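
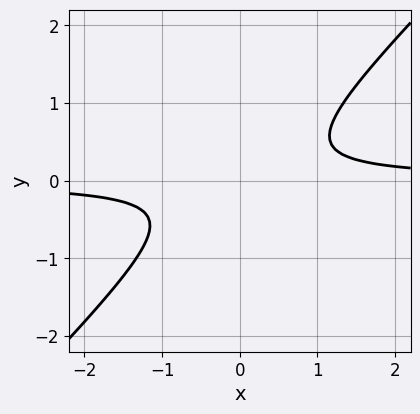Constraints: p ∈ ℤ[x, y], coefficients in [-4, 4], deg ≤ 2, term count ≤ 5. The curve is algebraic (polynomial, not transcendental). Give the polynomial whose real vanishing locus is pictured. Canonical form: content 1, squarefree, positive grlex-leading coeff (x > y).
3*x*y - 3*y^2 - 1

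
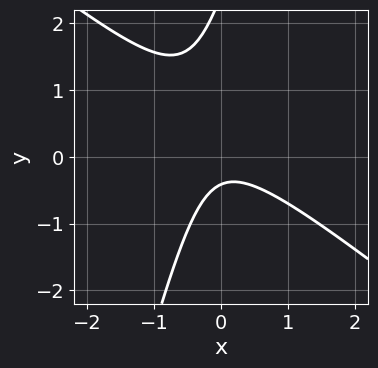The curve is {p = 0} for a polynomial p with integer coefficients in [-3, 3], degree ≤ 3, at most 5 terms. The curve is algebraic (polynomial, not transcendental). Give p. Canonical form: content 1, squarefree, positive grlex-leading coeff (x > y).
3*x^2 + 3*x*y - y^2 + 2*y + 1

deg p = 2. A generic line meets the curve in up to 2 points.
Reading off the gridlines: no x-intercept at any integer in the box.
Assembling these constraints gives the stated polynomial.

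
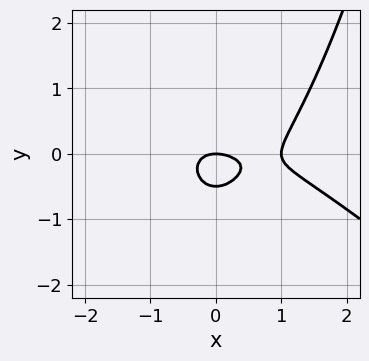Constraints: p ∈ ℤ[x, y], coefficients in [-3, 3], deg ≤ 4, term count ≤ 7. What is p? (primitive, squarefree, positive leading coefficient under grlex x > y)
x^3 + x^2*y - x^2 - 2*y^2 - y

Degree: no degree-2 curve has this shape, so deg p = 3.
From the axis intercepts and sections: among the integer gridlines, it crosses the x-axis at x ∈ {0, 1}; it meets the y-axis at y = 0 (among the integer gridlines).
The integer polynomial consistent with all of this is the stated p.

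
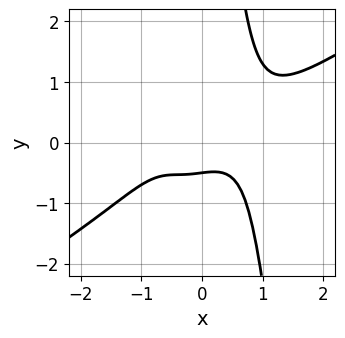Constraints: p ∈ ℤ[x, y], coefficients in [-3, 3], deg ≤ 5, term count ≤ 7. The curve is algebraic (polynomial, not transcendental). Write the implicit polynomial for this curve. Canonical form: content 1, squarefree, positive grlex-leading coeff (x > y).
The degree is 4 — no degree-3 curve has this shape.
Observable constraints: it misses every integer gridline on the x-axis.
Matching integer coefficients to the picture gives p.

2*x^4 - 3*x^3*y - x*y^2 + 2*y + 1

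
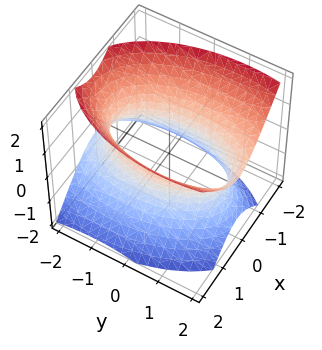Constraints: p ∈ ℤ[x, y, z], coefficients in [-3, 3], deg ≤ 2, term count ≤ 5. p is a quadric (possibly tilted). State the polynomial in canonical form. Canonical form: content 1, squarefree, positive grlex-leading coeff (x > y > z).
(a) The degree is 2 — the shape is more complex than any degree-1 surface.
(b) Against the integer gridlines: no z-intercept at any integer in the box; the x-axis gridline crossings are at x ∈ {-1, 1}.
(c) Putting this together gives p.

3*x^2 + y^2 - y*z - 2*z^2 - 3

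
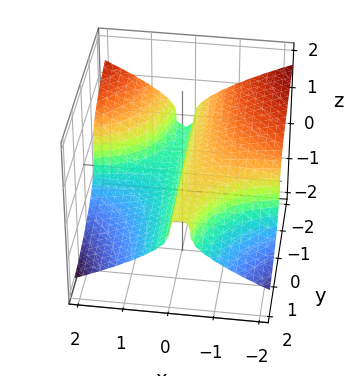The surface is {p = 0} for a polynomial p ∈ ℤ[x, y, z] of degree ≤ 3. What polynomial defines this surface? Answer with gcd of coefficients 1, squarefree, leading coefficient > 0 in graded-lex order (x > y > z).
The degree is 3 — no degree-2 surface has this shape.
From the axis intercepts and sections: every point of the y-axis in the box is on the surface; one z-axis crossing is at z = 0.
The integer polynomial consistent with all of this is the stated p.

x^2*y + 3*z^3 + x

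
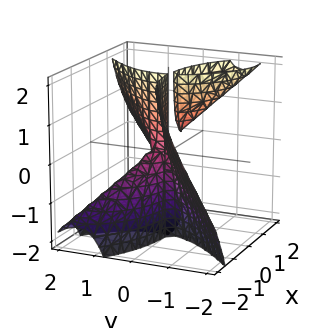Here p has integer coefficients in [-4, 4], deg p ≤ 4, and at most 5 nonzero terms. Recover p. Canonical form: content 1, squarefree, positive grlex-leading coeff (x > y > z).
(a) The picture has 2 separate pieces. Treating them together as one polynomial.
(b) deg p = 3. The shape is more complex than any degree-2 surface.
(c) Observable constraints: it crosses the x-axis at the gridline x = 0; it crosses the y-axis at the gridline y = 0; the visible z-axis segment lies entirely on the surface.
(d) Together with the visible shape, these determine p as stated.

x^3 + 3*x*y*z - 2*y^3 + y^2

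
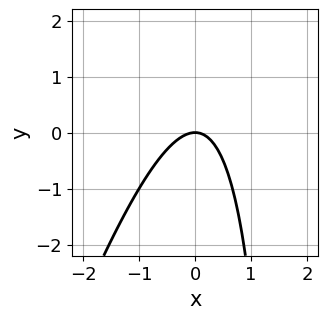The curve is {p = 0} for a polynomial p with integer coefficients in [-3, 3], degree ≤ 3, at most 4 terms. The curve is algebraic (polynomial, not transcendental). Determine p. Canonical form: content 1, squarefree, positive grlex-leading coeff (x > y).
3*x^2 - x*y + 2*y

First, degree: no degree-1 curve has this shape, so deg p = 2.
Then, checking where it meets the axes: it meets the x-axis at x = 0 (among the integer gridlines); it crosses the y-axis at the gridline y = 0.
Finally, solving for integer coefficients yields p as stated.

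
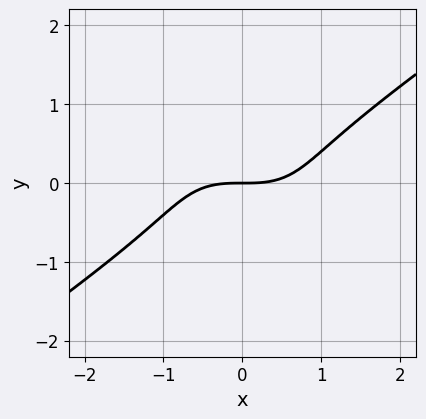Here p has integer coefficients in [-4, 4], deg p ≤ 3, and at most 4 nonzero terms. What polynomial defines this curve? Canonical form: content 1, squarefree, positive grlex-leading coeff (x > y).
x^3 - 3*y^3 - 2*y

First, the degree is 3 — the shape is more complex than any degree-2 curve.
Next, from the axis intercepts and sections: one x-axis crossing is at x = 0; it meets the y-axis at y = 0 (among the integer gridlines).
Finally, solving for integer coefficients yields p as stated.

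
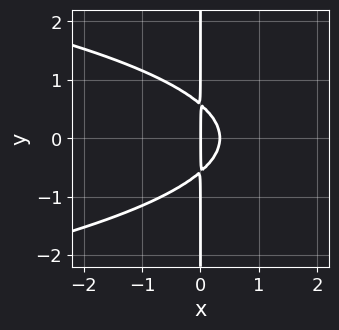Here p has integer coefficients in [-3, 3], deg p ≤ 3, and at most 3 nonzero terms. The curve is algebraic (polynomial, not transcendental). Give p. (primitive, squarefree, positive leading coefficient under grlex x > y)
3*x*y^2 + 3*x^2 - x

First, degree: no degree-2 curve has this shape, so deg p = 3.
Then, symmetries: the y ↦ −y reflection is a symmetry, so y appears only in even powers.
Next, reading off the gridlines: one x-axis crossing is at x = 0; the visible y-axis segment lies entirely on the curve.
Finally, matching integer coefficients to the picture gives p.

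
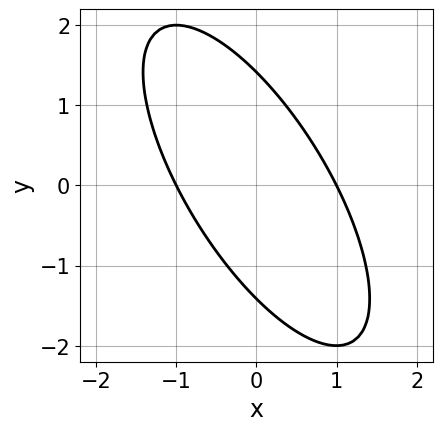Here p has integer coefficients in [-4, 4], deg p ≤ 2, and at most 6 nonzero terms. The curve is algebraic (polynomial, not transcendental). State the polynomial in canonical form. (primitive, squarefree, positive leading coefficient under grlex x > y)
2*x^2 + 2*x*y + y^2 - 2

deg p = 2. A generic line meets the curve in up to 2 points.
Observable constraints: the x-axis gridline crossings are at x ∈ {-1, 1}.
Fitting integer coefficients to these (and the overall shape) gives p.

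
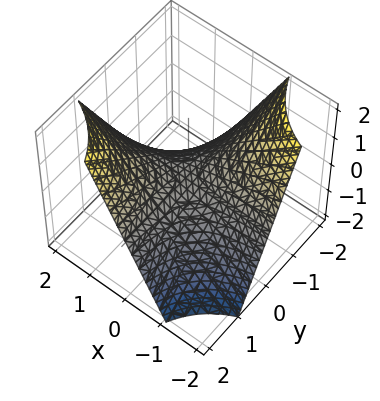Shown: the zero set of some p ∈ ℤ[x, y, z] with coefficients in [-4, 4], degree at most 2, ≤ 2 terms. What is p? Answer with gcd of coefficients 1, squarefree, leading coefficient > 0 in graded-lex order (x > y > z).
x*y - z

First, deg p = 2.
Next, from the axis intercepts and sections: the visible y-axis segment lies entirely on the surface; it meets the z-axis at z = 0 (among the integer gridlines).
Finally, fitting integer coefficients to these (and the overall shape) gives p.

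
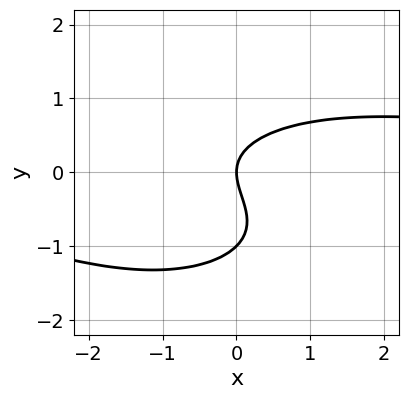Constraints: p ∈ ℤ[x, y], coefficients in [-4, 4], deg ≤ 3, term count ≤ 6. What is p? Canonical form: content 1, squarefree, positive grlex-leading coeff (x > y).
x^2*y + 3*y^3 + 3*y^2 - 3*x

The degree is 3 — a generic line meets the curve in up to 3 points.
Checking where it meets the axes: the y-axis gridline crossings are at y ∈ {-1, 0}; one x-axis crossing is at x = 0.
Assembling these constraints gives the stated polynomial.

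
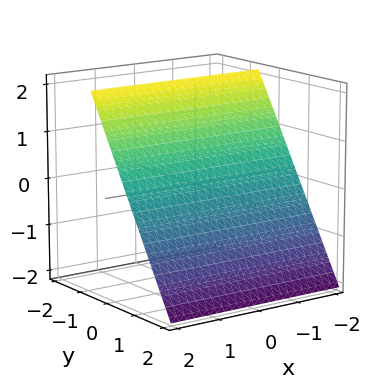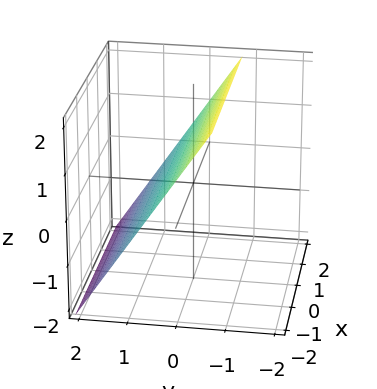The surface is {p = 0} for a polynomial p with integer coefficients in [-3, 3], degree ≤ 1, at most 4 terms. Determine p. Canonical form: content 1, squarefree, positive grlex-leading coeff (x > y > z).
1. Degree: every cross-section is a straight line — this is a plane, so deg p = 1.
2. Observable constraints: the surface avoids every integer x-axis point in the box; it crosses the z-axis at the gridline z = 1.
3. Fitting integer coefficients to these (and the overall shape) gives p.

3*y + 2*z - 2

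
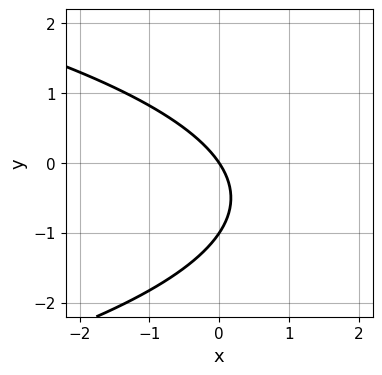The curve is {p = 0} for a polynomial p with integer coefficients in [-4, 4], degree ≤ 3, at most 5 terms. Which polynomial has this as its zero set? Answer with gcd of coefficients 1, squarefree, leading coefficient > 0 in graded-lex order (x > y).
The degree is 2 — a generic line meets the curve in up to 2 points.
From the visible intercepts: it crosses the x-axis at the gridline x = 0; among the integer gridlines, it crosses the y-axis at y ∈ {-1, 0}.
Assembling these constraints gives the stated polynomial.

2*y^2 + 3*x + 2*y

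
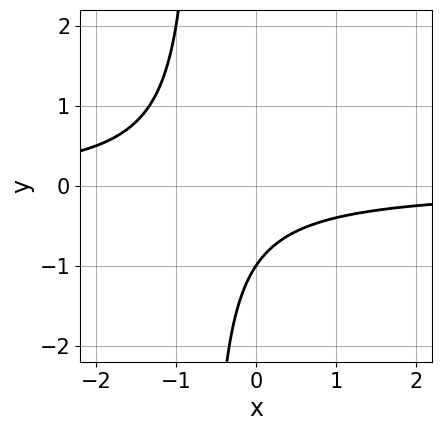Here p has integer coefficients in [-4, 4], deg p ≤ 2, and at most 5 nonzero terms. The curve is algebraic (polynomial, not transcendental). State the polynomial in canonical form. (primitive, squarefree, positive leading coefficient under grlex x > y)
3*x*y + 2*y + 2

1. Degree: no degree-1 curve has this shape, so deg p = 2.
2. From the axis intercepts and sections: no x-intercept at any integer in the box; it crosses the y-axis at the gridline y = -1.
3. Together with the visible shape, these determine p as stated.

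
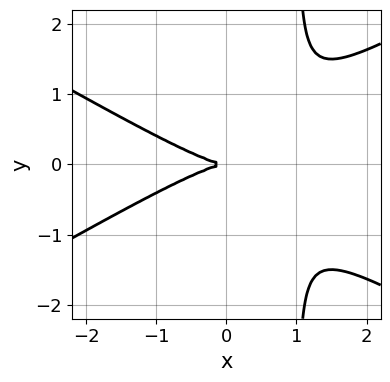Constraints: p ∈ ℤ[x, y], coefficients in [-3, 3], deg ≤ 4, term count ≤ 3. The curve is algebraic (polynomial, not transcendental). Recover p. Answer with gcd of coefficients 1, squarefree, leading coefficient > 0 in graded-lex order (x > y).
(a) deg p = 3. The shape is more complex than any degree-2 curve.
(b) Symmetries: mirror symmetry y ↦ −y ⇒ only even powers of y.
(c) Observable constraints: one y-axis crossing is at y = 0; it meets the x-axis at x = 0 (among the integer gridlines).
(d) The integer polynomial consistent with all of this is the stated p.

x^3 - 3*x*y^2 + 3*y^2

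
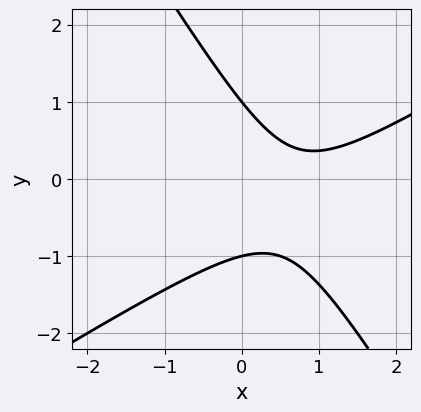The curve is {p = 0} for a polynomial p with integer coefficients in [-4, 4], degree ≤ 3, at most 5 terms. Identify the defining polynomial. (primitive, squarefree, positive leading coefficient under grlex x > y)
1. deg p = 2.
2. From the axis intercepts and sections: it misses every integer gridline on the x-axis; among the integer gridlines, it crosses the y-axis at y ∈ {-1, 1}.
3. The integer polynomial consistent with all of this is the stated p.

2*x^2 - 2*x*y - 2*y^2 - 3*x + 2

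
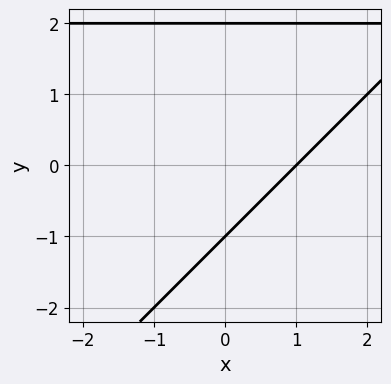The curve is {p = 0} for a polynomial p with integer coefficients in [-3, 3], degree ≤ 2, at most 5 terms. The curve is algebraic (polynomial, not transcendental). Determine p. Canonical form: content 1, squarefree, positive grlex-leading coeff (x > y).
x*y - y^2 - 2*x + y + 2

(a) Degree: no degree-1 curve has this shape, so deg p = 2.
(b) Reading off the gridlines: among the integer gridlines, it crosses the y-axis at y ∈ {-1, 2}; one x-axis crossing is at x = 1.
(c) Together with the visible shape, these determine p as stated.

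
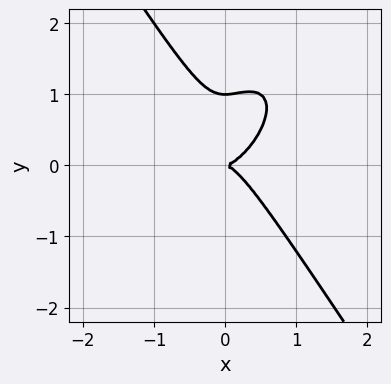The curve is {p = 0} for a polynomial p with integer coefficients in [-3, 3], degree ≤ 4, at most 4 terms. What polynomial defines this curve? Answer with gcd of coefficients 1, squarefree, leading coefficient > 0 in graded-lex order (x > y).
1. deg p = 3. No degree-2 curve has this shape.
2. From the axis intercepts and sections: it meets the x-axis at x = 0 (among the integer gridlines); among the integer gridlines, it crosses the y-axis at y ∈ {0, 1}.
3. Matching integer coefficients to the picture gives p.

2*x^3 - x^2*y + y^3 - y^2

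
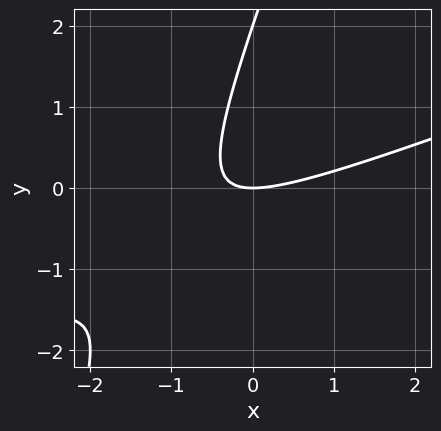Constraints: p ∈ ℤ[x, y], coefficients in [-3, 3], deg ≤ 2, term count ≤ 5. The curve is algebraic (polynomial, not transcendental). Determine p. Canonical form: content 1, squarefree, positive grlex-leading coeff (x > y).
Degree: a generic line meets the curve in up to 2 points, so deg p = 2.
From the axis intercepts and sections: it crosses the x-axis at the gridline x = 0; among the integer gridlines, it crosses the y-axis at y ∈ {0, 2}.
Fitting integer coefficients to these (and the overall shape) gives p.

x^2 - 3*x*y + y^2 - 2*y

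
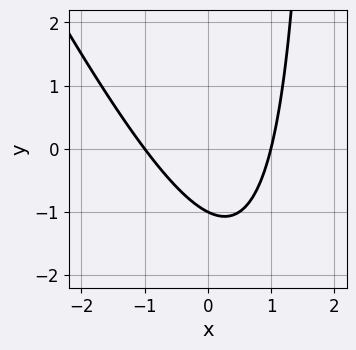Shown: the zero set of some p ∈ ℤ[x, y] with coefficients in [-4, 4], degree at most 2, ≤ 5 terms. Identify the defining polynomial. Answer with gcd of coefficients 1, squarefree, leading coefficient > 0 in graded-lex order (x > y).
1. The degree is 2 — the shape is more complex than any degree-1 curve.
2. Reading off the gridlines: the x-axis gridline crossings are at x ∈ {-1, 1}; it meets the y-axis at y = -1 (among the integer gridlines).
3. Fitting integer coefficients to these (and the overall shape) gives p.

2*x^2 + x*y - 2*y - 2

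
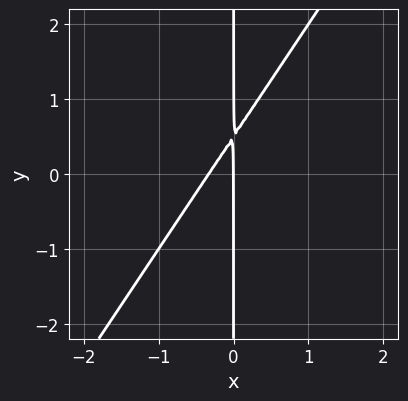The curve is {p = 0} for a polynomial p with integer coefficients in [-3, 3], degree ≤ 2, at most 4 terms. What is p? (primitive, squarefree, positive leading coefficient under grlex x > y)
3*x^2 - 2*x*y + x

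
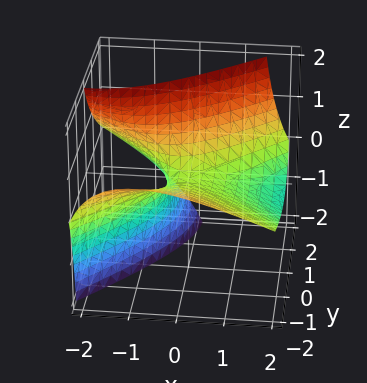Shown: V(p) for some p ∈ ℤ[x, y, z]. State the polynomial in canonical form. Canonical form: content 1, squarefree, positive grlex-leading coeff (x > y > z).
x^2 + 2*x*z - y^2 - 2*y*z + 2*z

First, degree: the shape is more complex than any degree-1 surface, so deg p = 2.
Next, checking where it meets the axes: it meets the z-axis at z = 0 (among the integer gridlines); it meets the y-axis at y = 0 (among the integer gridlines).
Finally, together with the visible shape, these determine p as stated.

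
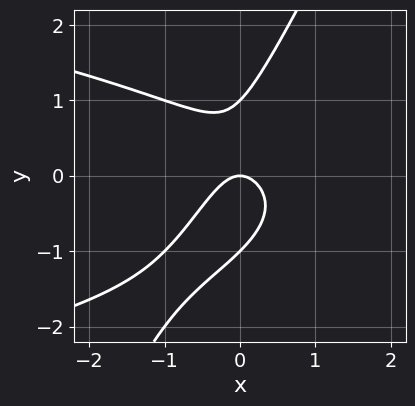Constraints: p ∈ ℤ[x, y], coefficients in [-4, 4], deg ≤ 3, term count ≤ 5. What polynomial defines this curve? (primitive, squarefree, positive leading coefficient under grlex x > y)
(a) Degree: the shape is more complex than any degree-2 curve, so deg p = 3.
(b) From the visible intercepts: the y-axis gridline crossings are at y ∈ {-1, 0, 1}; it crosses the x-axis at the gridline x = 0.
(c) Assembling these constraints gives the stated polynomial.

2*x*y^2 - y^3 + 2*x^2 + y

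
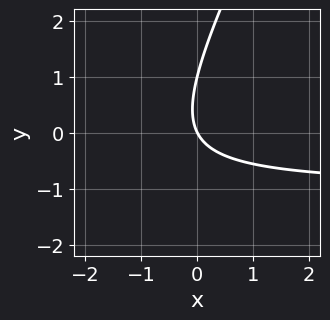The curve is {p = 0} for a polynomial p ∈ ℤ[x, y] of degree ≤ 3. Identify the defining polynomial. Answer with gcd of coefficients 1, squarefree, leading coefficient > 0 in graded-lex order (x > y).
2*x*y - y^2 + 2*x + y

(a) The degree is 2 — a generic line meets the curve in up to 2 points.
(b) Checking where it meets the axes: it crosses the x-axis at the gridline x = 0; among the integer gridlines, it crosses the y-axis at y ∈ {0, 1}.
(c) Assembling these constraints gives the stated polynomial.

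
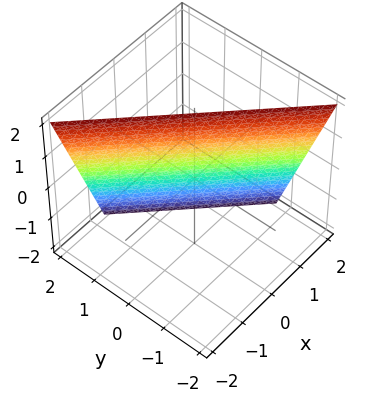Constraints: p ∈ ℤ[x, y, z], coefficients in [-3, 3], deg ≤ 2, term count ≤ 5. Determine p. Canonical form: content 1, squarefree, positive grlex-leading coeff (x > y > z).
Degree: the surface is flat (a plane), so deg p = 1.
From the visible intercepts: it meets the z-axis at z = 2 (among the integer gridlines).
Fitting integer coefficients to these (and the overall shape) gives p.

3*x + 3*y + z - 2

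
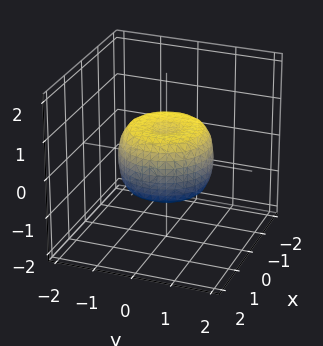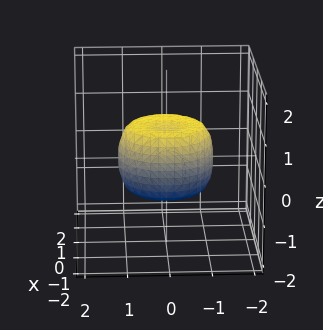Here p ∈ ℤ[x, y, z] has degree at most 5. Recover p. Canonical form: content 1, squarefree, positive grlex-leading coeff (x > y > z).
2*x^4 + 4*x^2*y^2 + 2*y^4 - 2*x^2 - 2*y^2 + 2*z^2 - 1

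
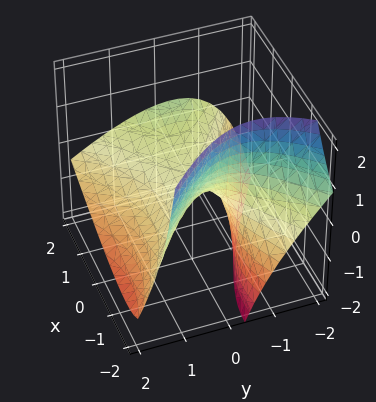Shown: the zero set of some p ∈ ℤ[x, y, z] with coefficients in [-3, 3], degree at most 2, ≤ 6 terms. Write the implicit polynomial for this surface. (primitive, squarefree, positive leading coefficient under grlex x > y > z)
x^2 - 2*x*z - 2*y^2 - 2*y*z - 3*z

1. deg p = 2. The shape is more complex than any degree-1 surface.
2. Checking where it meets the axes: it meets the x-axis at x = 0 (among the integer gridlines); it meets the z-axis at z = 0 (among the integer gridlines).
3. These observations pin down the coefficients.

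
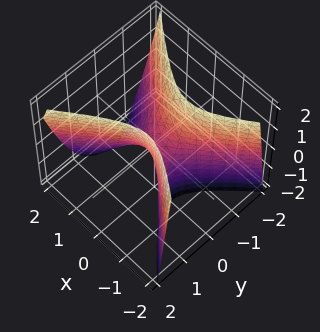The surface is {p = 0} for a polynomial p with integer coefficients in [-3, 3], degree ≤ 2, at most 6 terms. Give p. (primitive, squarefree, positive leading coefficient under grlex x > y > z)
2*x^2 + x*z - 3*y^2 + z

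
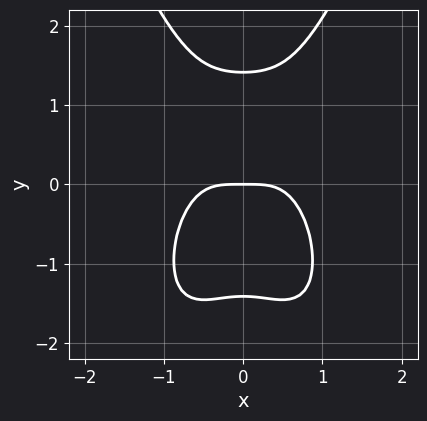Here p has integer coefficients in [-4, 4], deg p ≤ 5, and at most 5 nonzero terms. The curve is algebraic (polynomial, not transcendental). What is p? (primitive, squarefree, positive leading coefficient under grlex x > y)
3*x^4 + x^2*y - y^3 + 2*y

(a) The degree is 4 — a generic line meets the curve in up to 4 points.
(b) Symmetries: mirror symmetry x ↦ −x ⇒ only even powers of x.
(c) Observable constraints: it meets the y-axis at y = 0 (among the integer gridlines); it meets the x-axis at x = 0 (among the integer gridlines).
(d) Matching integer coefficients to the picture gives p.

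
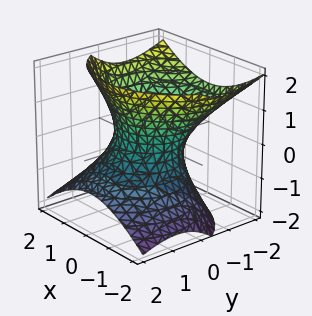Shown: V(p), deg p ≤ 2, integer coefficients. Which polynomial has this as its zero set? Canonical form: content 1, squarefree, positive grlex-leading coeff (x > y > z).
First, degree: the shape is more complex than any degree-1 surface, so deg p = 2.
Then, from the visible intercepts: among the integer gridlines, it crosses the x-axis at x ∈ {-1, 1}; the y-axis gridline crossings are at y ∈ {-1, 1}; no z-intercept at any integer in the box.
Finally, matching integer coefficients to the picture gives p.

x^2 + y^2 + y*z - z^2 - 1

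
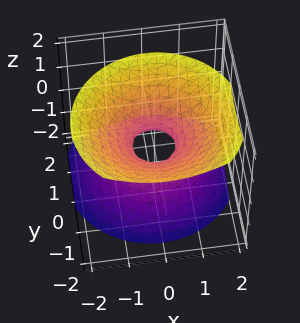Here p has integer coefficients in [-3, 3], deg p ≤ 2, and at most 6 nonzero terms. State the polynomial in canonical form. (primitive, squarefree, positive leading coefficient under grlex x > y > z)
1. deg p = 2.
2. From the axis intercepts and sections: it misses every integer gridline on the z-axis.
3. Putting this together gives p.

3*x^2 + 3*y^2 + 2*y*z - 3*z^2 - 1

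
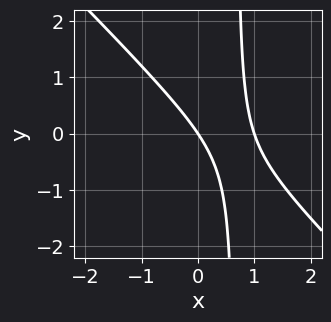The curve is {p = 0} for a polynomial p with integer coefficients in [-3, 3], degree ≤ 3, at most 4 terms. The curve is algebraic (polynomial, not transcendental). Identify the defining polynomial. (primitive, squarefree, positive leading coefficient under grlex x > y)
3*x^2 + 3*x*y - 3*x - 2*y

deg p = 2. The shape is more complex than any degree-1 curve.
From the visible intercepts: among the integer gridlines, it crosses the x-axis at x ∈ {0, 1}; it meets the y-axis at y = 0 (among the integer gridlines).
Putting this together gives p.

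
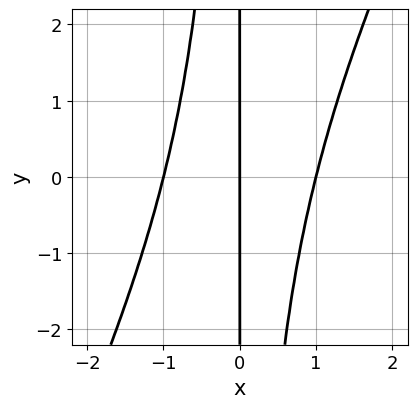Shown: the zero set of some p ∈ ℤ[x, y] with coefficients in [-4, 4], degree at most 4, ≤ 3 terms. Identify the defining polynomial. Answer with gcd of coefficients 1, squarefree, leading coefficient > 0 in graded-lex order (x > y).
2*x^3 - x^2*y - 2*x

First, degree: the shape is more complex than any degree-2 curve, so deg p = 3.
Next, observable constraints: every point of the y-axis in the box is on the curve; the x-axis gridline crossings are at x ∈ {-1, 0, 1}.
Finally, matching integer coefficients to the picture gives p.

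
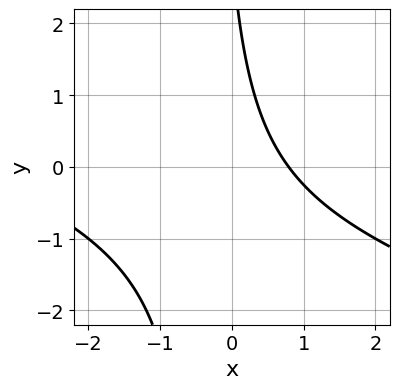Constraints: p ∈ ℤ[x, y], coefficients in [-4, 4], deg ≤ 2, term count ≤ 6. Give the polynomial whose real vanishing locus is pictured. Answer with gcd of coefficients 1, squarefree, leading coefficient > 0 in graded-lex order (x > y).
1. The degree is 2 — no degree-1 curve has this shape.
2. Reading off the gridlines: no y-intercept at any integer in the box.
3. Together with the visible shape, these determine p as stated.

x^2 + 3*x*y + 3*x + y - 3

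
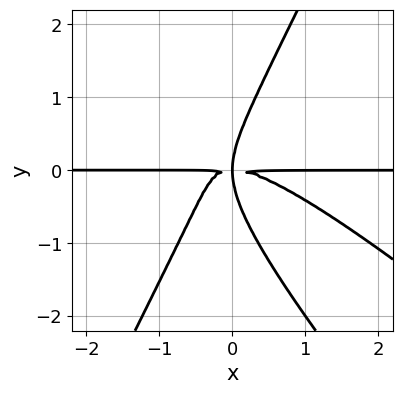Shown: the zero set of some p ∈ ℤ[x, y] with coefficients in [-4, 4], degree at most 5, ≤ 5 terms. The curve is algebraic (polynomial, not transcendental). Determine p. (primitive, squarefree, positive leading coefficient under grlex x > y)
2*x^3*y + 3*x^2*y^2 - y^4 + 2*x*y^2

(a) The degree is 4 — the shape is more complex than any degree-3 curve.
(b) From the axis intercepts and sections: the visible x-axis segment lies entirely on the curve.
(c) Assembling these constraints gives the stated polynomial.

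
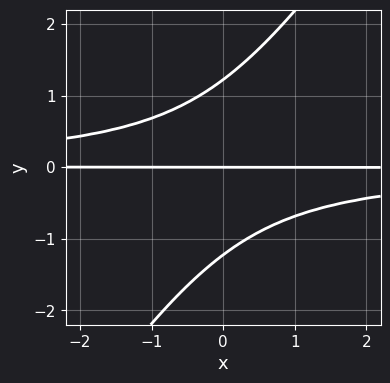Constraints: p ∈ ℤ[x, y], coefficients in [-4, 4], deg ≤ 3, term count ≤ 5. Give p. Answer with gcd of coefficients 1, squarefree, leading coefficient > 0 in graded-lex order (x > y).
3*x*y^2 - 2*y^3 + 3*y

deg p = 3.
From the axis intercepts and sections: every point of the x-axis in the box is on the curve; it crosses the y-axis at the gridline y = 0.
Together with the visible shape, these determine p as stated.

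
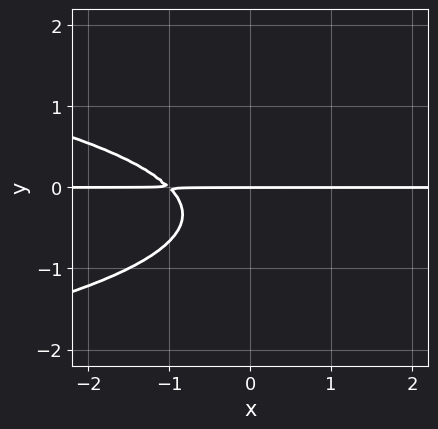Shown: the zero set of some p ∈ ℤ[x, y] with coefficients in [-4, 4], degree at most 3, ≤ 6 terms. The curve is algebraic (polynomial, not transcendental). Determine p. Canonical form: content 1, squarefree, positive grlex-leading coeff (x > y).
3*y^3 + 2*x*y + 2*y^2 + 2*y

First, degree: the shape is more complex than any degree-2 curve, so deg p = 3.
Then, from the axis intercepts and sections: one y-axis crossing is at y = 0; every point of the x-axis in the box is on the curve.
Finally, assembling these constraints gives the stated polynomial.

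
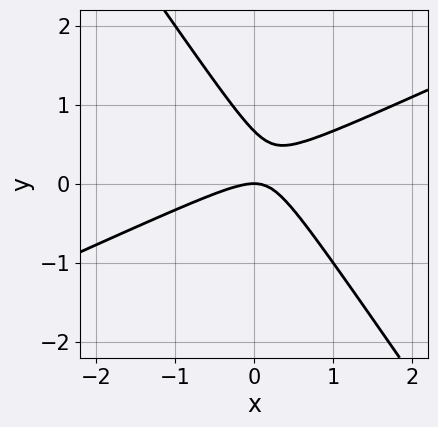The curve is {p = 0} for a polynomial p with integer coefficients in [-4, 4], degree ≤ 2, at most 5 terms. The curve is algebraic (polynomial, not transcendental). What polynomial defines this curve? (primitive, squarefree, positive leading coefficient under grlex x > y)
2*x^2 - 3*x*y - 3*y^2 + 2*y

(a) The degree is 2 — a generic line meets the curve in up to 2 points.
(b) Reading off the gridlines: it meets the x-axis at x = 0 (among the integer gridlines); one y-axis crossing is at y = 0.
(c) Fitting integer coefficients to these (and the overall shape) gives p.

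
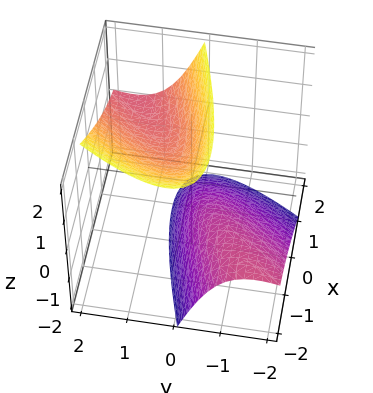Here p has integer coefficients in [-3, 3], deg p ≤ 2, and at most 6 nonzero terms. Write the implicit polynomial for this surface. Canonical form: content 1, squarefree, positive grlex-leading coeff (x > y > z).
x^2 - 3*x*y + 2*y^2 - 3*y*z - z^2 + 1

I count 2 distinct pieces. They look like related sheets of one shape, so recover p as a whole.
deg p = 2. A generic line meets the surface in up to 2 points.
Observable constraints: it misses every integer gridline on the y-axis; no x-intercept at any integer in the box; the z-axis gridline crossings are at z ∈ {-1, 1}.
Together with the visible shape, these determine p as stated.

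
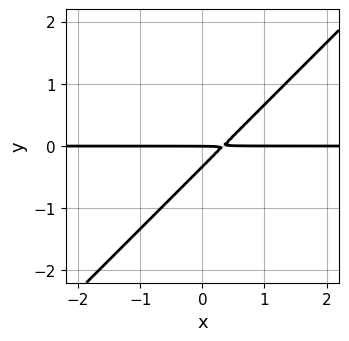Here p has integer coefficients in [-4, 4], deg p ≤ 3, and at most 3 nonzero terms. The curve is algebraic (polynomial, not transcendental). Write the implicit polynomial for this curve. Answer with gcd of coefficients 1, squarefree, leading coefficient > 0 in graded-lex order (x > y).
First, deg p = 2. The shape is more complex than any degree-1 curve.
Next, against the integer gridlines: the visible x-axis segment lies entirely on the curve; one y-axis crossing is at y = 0.
Finally, solving for integer coefficients yields p as stated.

3*x*y - 3*y^2 - y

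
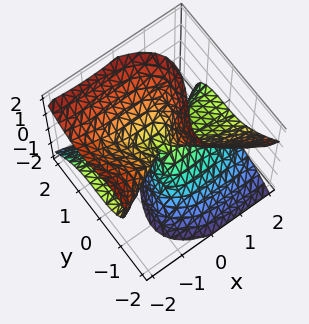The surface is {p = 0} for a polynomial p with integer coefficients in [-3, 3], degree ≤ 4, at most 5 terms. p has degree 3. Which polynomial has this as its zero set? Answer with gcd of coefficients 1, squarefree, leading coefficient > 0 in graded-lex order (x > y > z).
1. Degree: no degree-2 surface has this shape, so deg p = 3.
2. Checking where it meets the axes: one z-axis crossing is at z = 0; it meets the y-axis at y = 0 (among the integer gridlines).
3. The integer polynomial consistent with all of this is the stated p. Check: (2, 0, 0) on the x-axis lies on the surface, and p(2, 0, 0) = 0. ✓

2*x^2*z + 2*x*z^2 + 3*y^3 - 2*y*z^2 - z^3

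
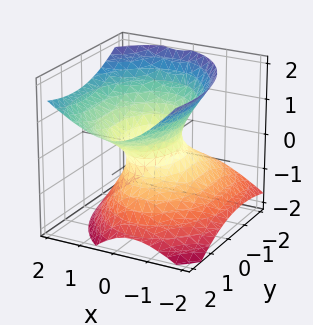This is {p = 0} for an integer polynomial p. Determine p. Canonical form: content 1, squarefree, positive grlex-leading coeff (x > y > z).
Degree: a generic line meets the surface in up to 2 points, so deg p = 2.
From the visible intercepts: among the integer gridlines, it crosses the y-axis at y ∈ {-1, 1}; the surface avoids every integer z-axis point in the box.
These observations pin down the coefficients.

2*x^2 - x*z + y^2 - y*z - 2*z^2 - 1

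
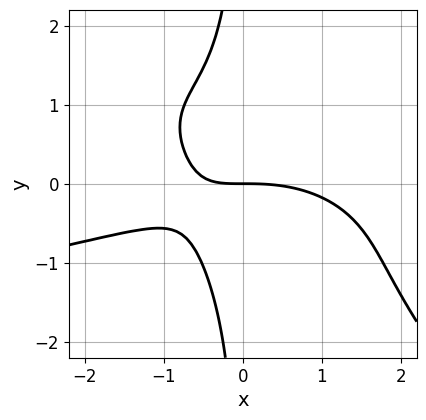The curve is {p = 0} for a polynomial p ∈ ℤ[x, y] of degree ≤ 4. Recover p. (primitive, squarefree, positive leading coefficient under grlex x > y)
deg p = 4. The shape is more complex than any degree-3 curve.
Against the integer gridlines: it crosses the y-axis at the gridline y = 0; it crosses the x-axis at the gridline x = 0.
These observations pin down the coefficients.

2*x^2*y^2 + 2*x*y^3 + x^3 + 3*x*y + 3*y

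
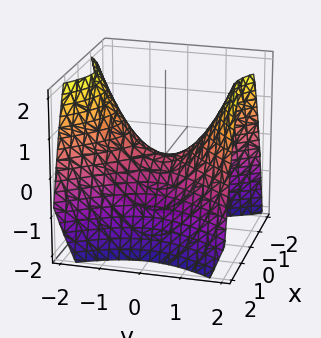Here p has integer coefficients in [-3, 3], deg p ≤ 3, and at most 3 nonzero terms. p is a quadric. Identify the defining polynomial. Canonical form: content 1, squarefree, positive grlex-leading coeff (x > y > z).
3*x^2 - 2*y^2 + 3*z

Degree: a saddle surface; a quadric, so deg p = 2.
Symmetries: the y ↦ −y reflection is a symmetry, so y appears only in even powers; it's symmetric under x → −x, forcing even powers of x.
Checking where it meets the axes: one y-axis crossing is at y = 0; it crosses the z-axis at the gridline z = 0; one x-axis crossing is at x = 0.
Fitting integer coefficients to these (and the overall shape) gives p.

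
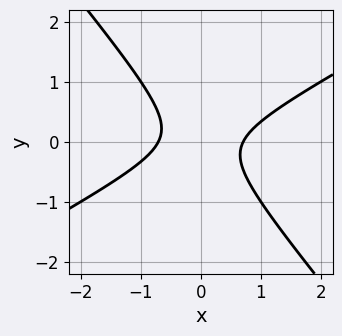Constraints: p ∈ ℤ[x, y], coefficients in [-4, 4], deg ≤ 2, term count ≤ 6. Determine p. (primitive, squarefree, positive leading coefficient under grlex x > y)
2*x^2 - 2*x*y - 3*y^2 - 1

1. deg p = 2. No degree-1 curve has this shape.
2. From the axis intercepts and sections: it misses every integer gridline on the y-axis.
3. Together with the visible shape, these determine p as stated.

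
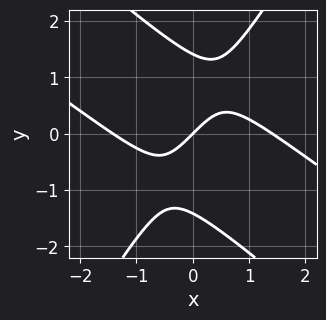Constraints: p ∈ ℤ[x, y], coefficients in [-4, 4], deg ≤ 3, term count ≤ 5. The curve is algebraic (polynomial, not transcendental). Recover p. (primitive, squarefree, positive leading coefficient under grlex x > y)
(a) The degree is 3 — no degree-2 curve has this shape.
(b) Against the integer gridlines: it meets the x-axis at x = 0 (among the integer gridlines); it crosses the y-axis at the gridline y = 0.
(c) The integer polynomial consistent with all of this is the stated p.

x^3 + 2*x^2*y - y^3 - 2*x + 2*y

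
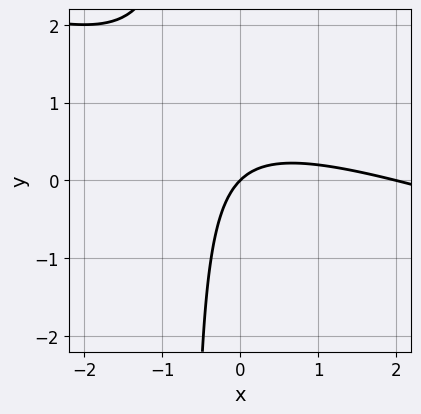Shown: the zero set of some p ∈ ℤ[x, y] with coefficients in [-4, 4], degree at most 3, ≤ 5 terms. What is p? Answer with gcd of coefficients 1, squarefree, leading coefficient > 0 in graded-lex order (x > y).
1. The degree is 2 — the shape is more complex than any degree-1 curve.
2. Against the integer gridlines: the x-axis gridline crossings are at x ∈ {0, 2}; it crosses the y-axis at the gridline y = 0.
3. Solving for integer coefficients yields p as stated.

x^2 + 3*x*y - 2*x + 2*y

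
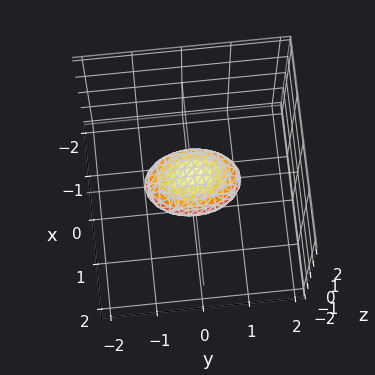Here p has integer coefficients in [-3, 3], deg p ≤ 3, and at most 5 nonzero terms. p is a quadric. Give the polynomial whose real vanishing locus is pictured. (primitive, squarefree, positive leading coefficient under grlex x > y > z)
First, deg p = 2. A closed, bounded, convex surface; a quadric.
Then, symmetries: it's symmetric under z → −z, forcing even powers of z; mirror symmetry x ↦ −x ⇒ only even powers of x; mirror symmetry y ↦ −y ⇒ only even powers of y.
Then, from the axis intercepts and sections: among the integer gridlines, it crosses the y-axis at y ∈ {-1, 1}.
Finally, fitting integer coefficients to these (and the overall shape) gives p.

2*x^2 + y^2 + 3*z^2 - 1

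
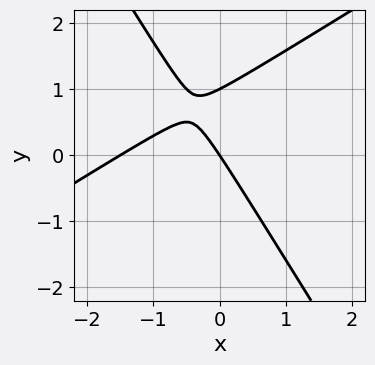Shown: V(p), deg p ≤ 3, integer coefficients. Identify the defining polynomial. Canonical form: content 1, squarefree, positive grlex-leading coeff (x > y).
2*x^2 - 2*x*y - 2*y^2 + 3*x + 2*y

First, the degree is 2 — a generic line meets the curve in up to 2 points.
Next, from the visible intercepts: one x-axis crossing is at x = 0; among the integer gridlines, it crosses the y-axis at y ∈ {0, 1}.
Finally, matching integer coefficients to the picture gives p.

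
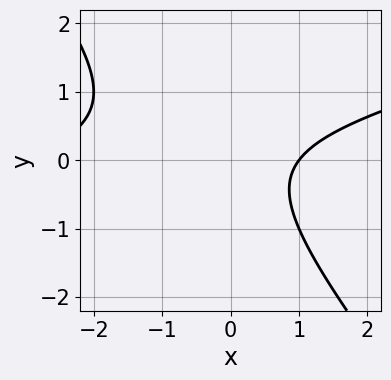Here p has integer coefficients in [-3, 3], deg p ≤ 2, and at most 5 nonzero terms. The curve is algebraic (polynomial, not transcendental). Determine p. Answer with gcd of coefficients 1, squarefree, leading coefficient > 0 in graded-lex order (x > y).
x^2 - 3*x*y - 3*y^2 + 2*x - 3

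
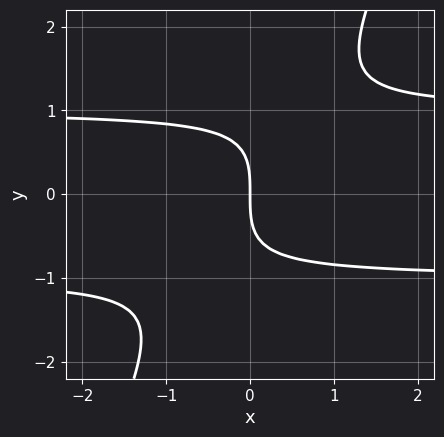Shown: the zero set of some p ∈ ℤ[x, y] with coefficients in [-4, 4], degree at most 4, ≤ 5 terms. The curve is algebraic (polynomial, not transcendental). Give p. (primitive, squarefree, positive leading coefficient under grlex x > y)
Degree: no degree-2 curve has this shape, so deg p = 3.
Checking where it meets the axes: it crosses the x-axis at the gridline x = 0; it crosses the y-axis at the gridline y = 0.
The integer polynomial consistent with all of this is the stated p.

2*x*y^2 - y^3 - 2*x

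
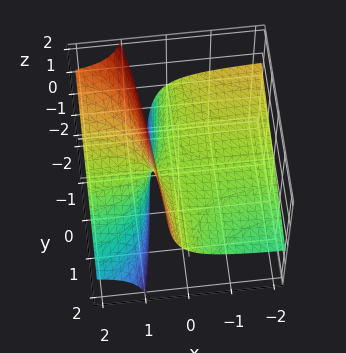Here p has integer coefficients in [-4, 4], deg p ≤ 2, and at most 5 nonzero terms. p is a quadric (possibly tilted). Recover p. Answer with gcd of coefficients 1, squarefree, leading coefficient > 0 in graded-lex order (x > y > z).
Degree: the shape is more complex than any degree-1 surface, so deg p = 2.
Checking where it meets the axes: every point of the x-axis in the box is on the surface; it meets the z-axis at z = 0 (among the integer gridlines); every point of the y-axis in the box is on the surface.
Assembling these constraints gives the stated polynomial.

x*y + 3*x*z - 2*z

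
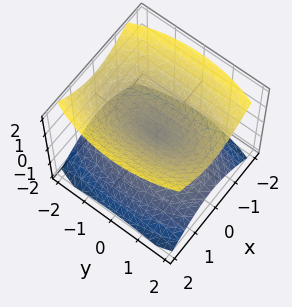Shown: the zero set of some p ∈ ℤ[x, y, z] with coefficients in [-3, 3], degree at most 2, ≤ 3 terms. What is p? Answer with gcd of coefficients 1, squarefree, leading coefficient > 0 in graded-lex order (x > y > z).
There are 2 components.
deg p = 2.
Symmetries: mirror symmetry y ↦ −y ⇒ only even powers of y; the z ↦ −z reflection is a symmetry, so z appears only in even powers; mirror symmetry x ↦ −x ⇒ only even powers of x.
Reading off the gridlines: it meets the y-axis at y = 0 (among the integer gridlines); it crosses the x-axis at the gridline x = 0; it meets the z-axis at z = 0 (among the integer gridlines).
Fitting integer coefficients to these (and the overall shape) gives p.

3*x^2 + y^2 - 3*z^2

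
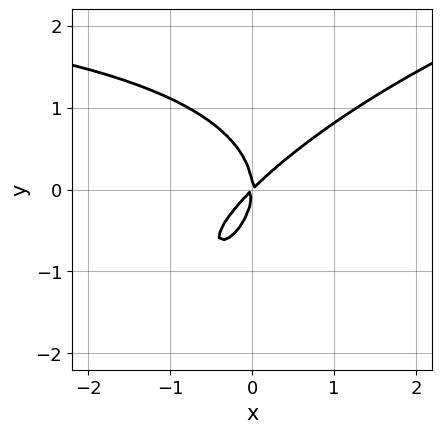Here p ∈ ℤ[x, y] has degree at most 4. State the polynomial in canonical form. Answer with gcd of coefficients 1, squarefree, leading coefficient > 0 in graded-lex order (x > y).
x^2*y - 2*x*y^2 + 2*y^3 - 3*x^2 + 3*x*y

The degree is 3 — no degree-2 curve has this shape.
Checking where it meets the axes: it meets the y-axis at y = 0 (among the integer gridlines); it crosses the x-axis at the gridline x = 0.
Matching integer coefficients to the picture gives p.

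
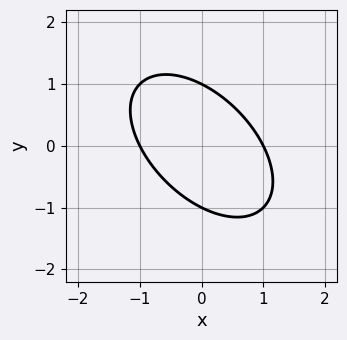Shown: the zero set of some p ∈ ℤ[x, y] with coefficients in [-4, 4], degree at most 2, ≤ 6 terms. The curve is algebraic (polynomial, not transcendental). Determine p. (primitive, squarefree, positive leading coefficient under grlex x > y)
x^2 + x*y + y^2 - 1

Degree: the shape is more complex than any degree-1 curve, so deg p = 2.
Observable constraints: the x-axis gridline crossings are at x ∈ {-1, 1}; among the integer gridlines, it crosses the y-axis at y ∈ {-1, 1}.
Matching integer coefficients to the picture gives p.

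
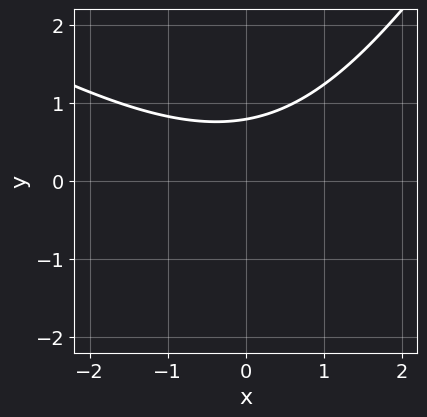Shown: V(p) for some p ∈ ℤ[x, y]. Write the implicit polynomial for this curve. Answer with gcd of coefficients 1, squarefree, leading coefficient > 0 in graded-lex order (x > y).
x^2 + x*y - y^2 - 3*y + 3

1. deg p = 2.
2. From the axis intercepts and sections: no x-intercept at any integer in the box.
3. Matching integer coefficients to the picture gives p.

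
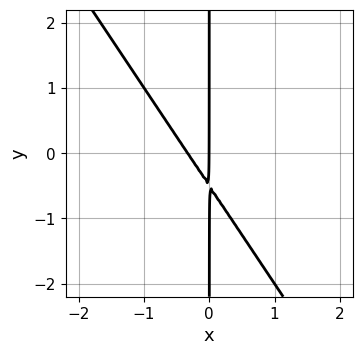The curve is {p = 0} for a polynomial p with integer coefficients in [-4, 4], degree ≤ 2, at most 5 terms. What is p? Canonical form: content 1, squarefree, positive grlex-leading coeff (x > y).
First, degree: a generic line meets the curve in up to 2 points, so deg p = 2.
Then, from the axis intercepts and sections: it meets the x-axis at x = 0 (among the integer gridlines); the visible y-axis segment lies entirely on the curve.
Finally, solving for integer coefficients yields p as stated.

3*x^2 + 2*x*y + x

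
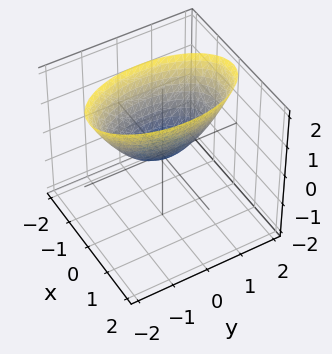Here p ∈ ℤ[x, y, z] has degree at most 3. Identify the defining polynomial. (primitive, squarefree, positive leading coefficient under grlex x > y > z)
(a) deg p = 2. A single bowl opening along one axis; a quadric.
(b) Symmetries: the y ↦ −y reflection is a symmetry, so y appears only in even powers; the x ↦ −x reflection is a symmetry, so x appears only in even powers.
(c) Against the integer gridlines: it crosses the z-axis at the gridline z = 0; it crosses the y-axis at the gridline y = 0; it meets the x-axis at x = 0 (among the integer gridlines).
(d) Assembling these constraints gives the stated polynomial.

3*x^2 + y^2 - 2*z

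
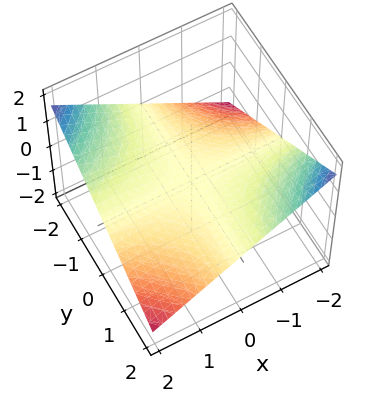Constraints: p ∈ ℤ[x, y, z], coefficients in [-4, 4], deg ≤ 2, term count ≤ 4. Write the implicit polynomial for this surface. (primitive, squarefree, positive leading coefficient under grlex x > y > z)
x*y + 3*z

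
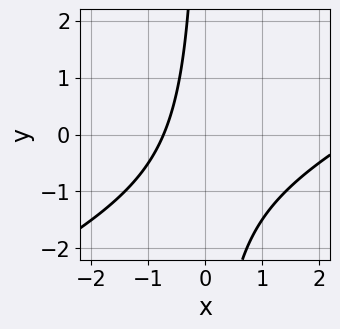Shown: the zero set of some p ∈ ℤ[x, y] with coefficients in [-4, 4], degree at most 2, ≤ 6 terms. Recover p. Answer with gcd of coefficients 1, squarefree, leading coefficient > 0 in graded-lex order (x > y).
x^2 - 2*x*y - 2*x - 2

(a) deg p = 2.
(b) Observable constraints: no y-intercept at any integer in the box.
(c) Together with the visible shape, these determine p as stated.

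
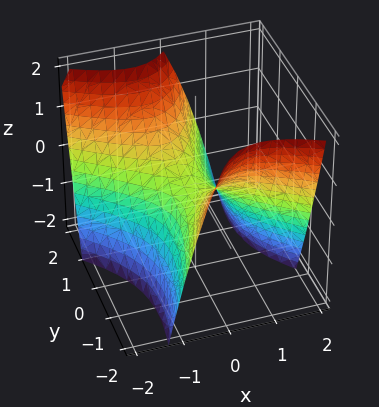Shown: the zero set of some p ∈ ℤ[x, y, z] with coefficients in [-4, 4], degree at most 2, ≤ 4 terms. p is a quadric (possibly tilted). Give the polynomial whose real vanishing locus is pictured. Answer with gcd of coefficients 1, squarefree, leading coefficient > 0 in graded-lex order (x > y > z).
2*x^2 + 2*x*y - y^2 + 2*z

(a) deg p = 2. A generic line meets the surface in up to 2 points.
(b) From the axis intercepts and sections: it crosses the y-axis at the gridline y = 0; it meets the z-axis at z = 0 (among the integer gridlines); it crosses the x-axis at the gridline x = 0.
(c) Solving for integer coefficients yields p as stated.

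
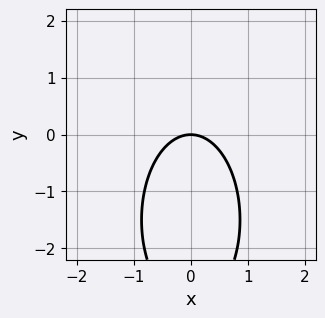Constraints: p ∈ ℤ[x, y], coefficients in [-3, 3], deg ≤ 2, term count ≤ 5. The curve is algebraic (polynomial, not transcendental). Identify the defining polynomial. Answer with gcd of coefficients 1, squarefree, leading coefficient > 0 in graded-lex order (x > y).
3*x^2 + y^2 + 3*y

First, the degree is 2 — a generic line meets the curve in up to 2 points.
Then, symmetries: the x ↦ −x reflection is a symmetry, so x appears only in even powers.
Then, observable constraints: it crosses the x-axis at the gridline x = 0; it meets the y-axis at y = 0 (among the integer gridlines).
Finally, putting this together gives p.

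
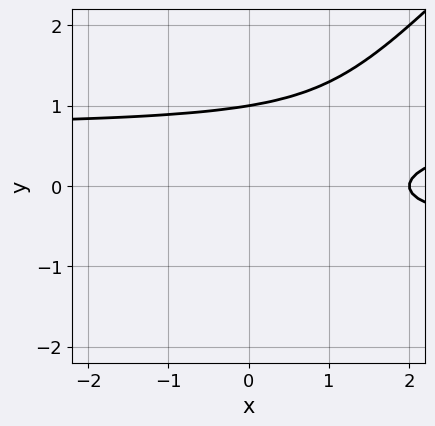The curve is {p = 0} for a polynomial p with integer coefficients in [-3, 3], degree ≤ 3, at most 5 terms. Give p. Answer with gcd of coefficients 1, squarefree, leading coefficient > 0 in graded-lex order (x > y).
2*x*y^2 - 2*y^3 - x + 2

First, degree: no degree-2 curve has this shape, so deg p = 3.
Then, checking where it meets the axes: one x-axis crossing is at x = 2; it meets the y-axis at y = 1 (among the integer gridlines).
Finally, together with the visible shape, these determine p as stated.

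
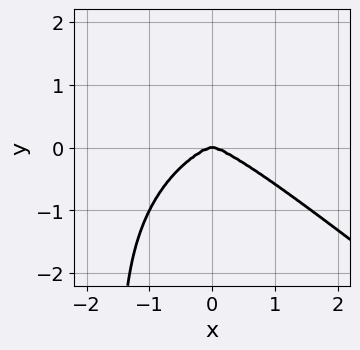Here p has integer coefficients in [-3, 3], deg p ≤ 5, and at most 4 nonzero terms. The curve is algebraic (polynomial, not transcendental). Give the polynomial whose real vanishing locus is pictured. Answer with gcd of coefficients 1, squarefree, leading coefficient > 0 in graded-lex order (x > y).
x^4 + 2*x*y^3 + 3*y^3

First, the degree is 4 — a generic line meets the curve in up to 4 points.
Then, checking where it meets the axes: one x-axis crossing is at x = 0; one y-axis crossing is at y = 0.
Finally, these observations pin down the coefficients.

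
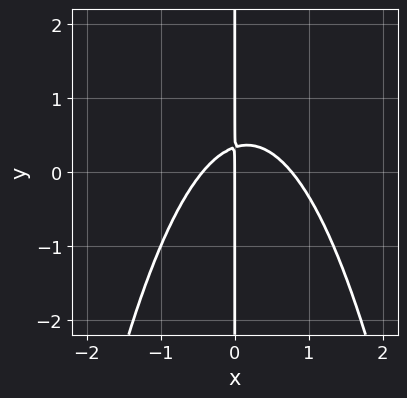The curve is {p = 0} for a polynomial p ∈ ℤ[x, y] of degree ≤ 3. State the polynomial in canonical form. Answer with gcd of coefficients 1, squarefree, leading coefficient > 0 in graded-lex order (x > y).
Degree: a generic line meets the curve in up to 3 points, so deg p = 3.
Against the integer gridlines: one x-axis crossing is at x = 0; the visible y-axis segment lies entirely on the curve.
Matching integer coefficients to the picture gives p.

3*x^3 - x^2 + 3*x*y - x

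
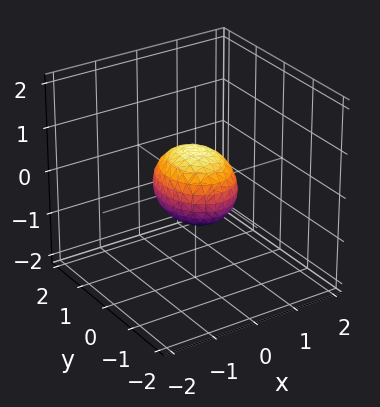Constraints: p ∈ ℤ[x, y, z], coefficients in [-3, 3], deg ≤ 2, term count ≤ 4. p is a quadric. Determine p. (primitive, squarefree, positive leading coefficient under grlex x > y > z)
3*x^2 + 2*y^2 + 3*z^2 - 2

(a) Degree: a closed, bounded, convex surface; a quadric, so deg p = 2.
(b) Symmetries: it's symmetric under y → −y, forcing even powers of y; the x ↦ −x reflection is a symmetry, so x appears only in even powers; mirror symmetry z ↦ −z ⇒ only even powers of z.
(c) Reading off the gridlines: the y-axis gridline crossings are at y ∈ {-1, 1}.
(d) Fitting integer coefficients to these (and the overall shape) gives p.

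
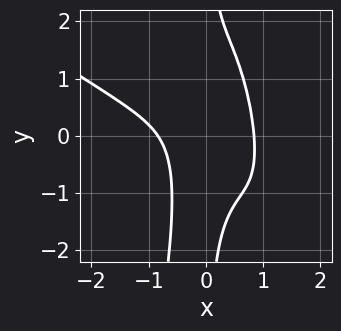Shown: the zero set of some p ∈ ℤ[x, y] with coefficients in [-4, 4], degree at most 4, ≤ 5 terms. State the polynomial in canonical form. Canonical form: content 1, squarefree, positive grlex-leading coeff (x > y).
(a) The degree is 4 — a generic line meets the curve in up to 4 points.
(b) Checking where it meets the axes: no y-intercept at any integer in the box.
(c) The integer polynomial consistent with all of this is the stated p.

2*x^4 + 3*x^3*y - 2*x^2*y + x*y^2 - 1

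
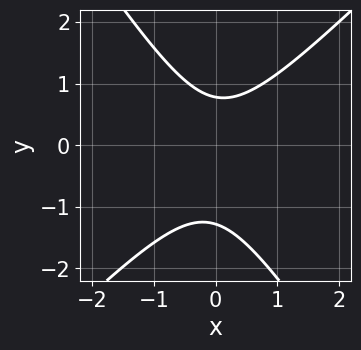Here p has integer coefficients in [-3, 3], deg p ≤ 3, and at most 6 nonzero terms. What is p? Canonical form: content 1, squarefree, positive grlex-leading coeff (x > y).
3*x^2 - x*y - 2*y^2 - y + 2

First, the degree is 2 — a generic line meets the curve in up to 2 points.
Next, checking where it meets the axes: no x-intercept at any integer in the box.
Finally, matching integer coefficients to the picture gives p.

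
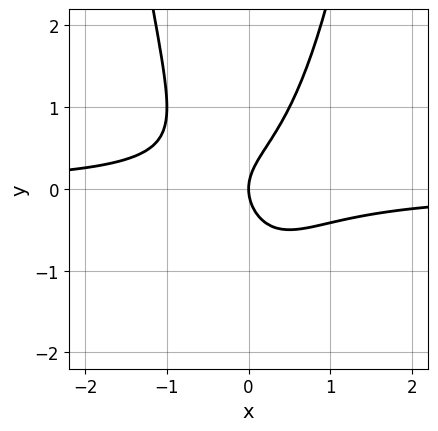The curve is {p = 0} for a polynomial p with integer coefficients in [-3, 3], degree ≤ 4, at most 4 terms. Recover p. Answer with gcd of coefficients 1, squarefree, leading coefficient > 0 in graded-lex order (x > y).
2*x^2*y - y^2 + x

(a) The degree is 3 — a generic line meets the curve in up to 3 points.
(b) From the visible intercepts: it crosses the y-axis at the gridline y = 0; it crosses the x-axis at the gridline x = 0.
(c) Fitting integer coefficients to these (and the overall shape) gives p.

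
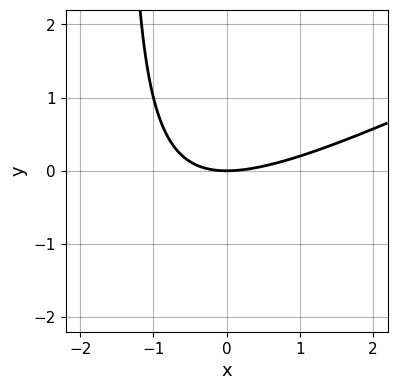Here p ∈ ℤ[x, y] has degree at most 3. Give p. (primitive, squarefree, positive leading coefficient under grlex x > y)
x^2 - 2*x*y - 3*y

First, the degree is 2 — the shape is more complex than any degree-1 curve.
Next, from the visible intercepts: it crosses the x-axis at the gridline x = 0; one y-axis crossing is at y = 0.
Finally, these observations pin down the coefficients.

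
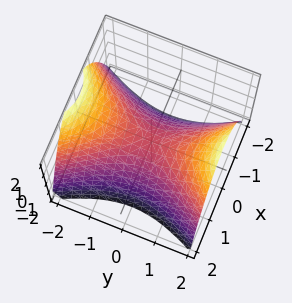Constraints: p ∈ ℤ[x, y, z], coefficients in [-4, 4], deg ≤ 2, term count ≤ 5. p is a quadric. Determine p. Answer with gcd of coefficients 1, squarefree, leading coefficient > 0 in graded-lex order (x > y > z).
2*x^2 - y^2 + 2*z

First, degree: a saddle surface; a quadric, so deg p = 2.
Then, symmetries: the x ↦ −x reflection is a symmetry, so x appears only in even powers; it's symmetric under y → −y, forcing even powers of y.
Then, against the integer gridlines: it meets the y-axis at y = 0 (among the integer gridlines); it meets the z-axis at z = 0 (among the integer gridlines).
Finally, these observations pin down the coefficients.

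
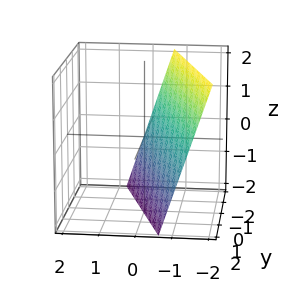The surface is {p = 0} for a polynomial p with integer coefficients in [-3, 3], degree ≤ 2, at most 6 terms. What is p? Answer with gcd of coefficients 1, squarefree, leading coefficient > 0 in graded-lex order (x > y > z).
3*x + y + z + 2

1. deg p = 1.
2. Checking where it meets the axes: it crosses the y-axis at the gridline y = -2; it crosses the z-axis at the gridline z = -2.
3. These observations pin down the coefficients.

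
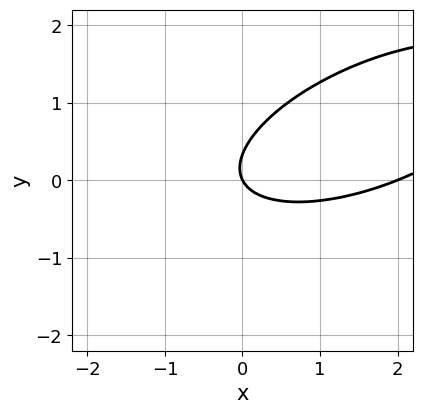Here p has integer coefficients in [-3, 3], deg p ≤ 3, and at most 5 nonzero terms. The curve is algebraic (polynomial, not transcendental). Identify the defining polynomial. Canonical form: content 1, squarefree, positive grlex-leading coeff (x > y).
1. The degree is 2 — no degree-1 curve has this shape.
2. Checking where it meets the axes: it meets the y-axis at y = 0 (among the integer gridlines); among the integer gridlines, it crosses the x-axis at x ∈ {0, 2}.
3. Putting this together gives p.

x^2 - 2*x*y + 3*y^2 - 2*x - y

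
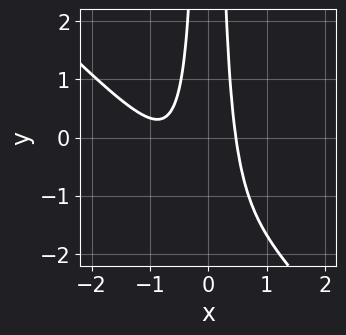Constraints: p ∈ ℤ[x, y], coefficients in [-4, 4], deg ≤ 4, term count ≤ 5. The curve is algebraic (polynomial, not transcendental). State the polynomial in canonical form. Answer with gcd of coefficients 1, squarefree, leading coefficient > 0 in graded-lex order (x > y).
3*x^3 + 3*x^2*y + 3*x^2 - 1

1. Degree: the shape is more complex than any degree-2 curve, so deg p = 3.
2. Observable constraints: no y-intercept at any integer in the box.
3. Together with the visible shape, these determine p as stated.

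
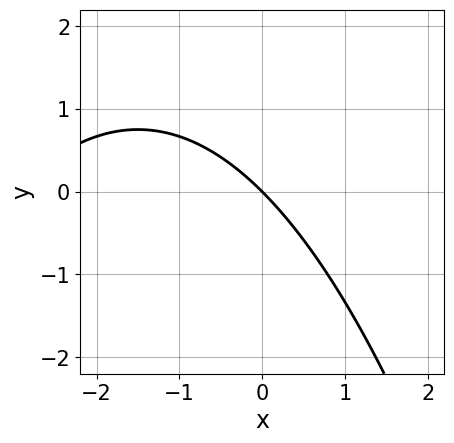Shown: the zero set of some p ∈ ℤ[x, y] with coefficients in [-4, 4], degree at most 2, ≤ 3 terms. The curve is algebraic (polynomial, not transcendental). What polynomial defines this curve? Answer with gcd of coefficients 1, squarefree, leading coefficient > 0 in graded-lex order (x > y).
The degree is 2 — no degree-1 curve has this shape.
Against the integer gridlines: it crosses the y-axis at the gridline y = 0; it meets the x-axis at x = 0 (among the integer gridlines).
Fitting integer coefficients to these (and the overall shape) gives p.

x^2 + 3*x + 3*y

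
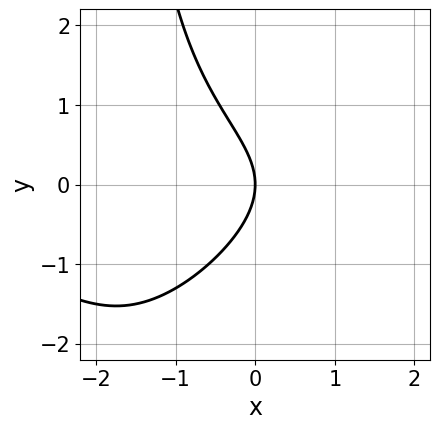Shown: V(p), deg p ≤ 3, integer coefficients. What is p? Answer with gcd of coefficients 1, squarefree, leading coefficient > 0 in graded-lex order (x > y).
(a) The degree is 3 — the shape is more complex than any degree-2 curve.
(b) Against the integer gridlines: it crosses the x-axis at the gridline x = 0; it meets the y-axis at y = 0 (among the integer gridlines).
(c) Assembling these constraints gives the stated polynomial.

x^2*y - x*y^2 - 2*y^2 - 3*x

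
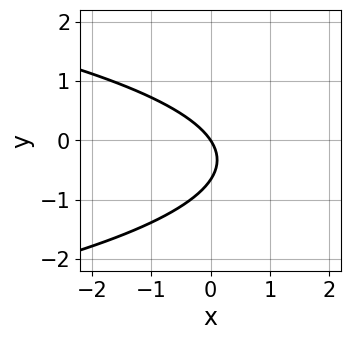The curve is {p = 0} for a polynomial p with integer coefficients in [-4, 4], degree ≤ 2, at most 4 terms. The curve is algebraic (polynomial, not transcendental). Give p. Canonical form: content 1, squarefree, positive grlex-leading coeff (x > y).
(a) deg p = 2. No degree-1 curve has this shape.
(b) Reading off the gridlines: it crosses the y-axis at the gridline y = 0; one x-axis crossing is at x = 0.
(c) Putting this together gives p.

3*y^2 + 3*x + 2*y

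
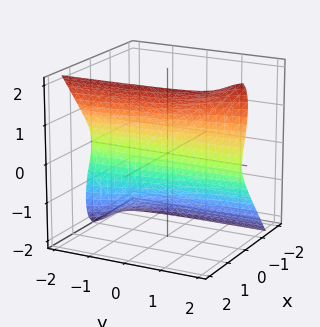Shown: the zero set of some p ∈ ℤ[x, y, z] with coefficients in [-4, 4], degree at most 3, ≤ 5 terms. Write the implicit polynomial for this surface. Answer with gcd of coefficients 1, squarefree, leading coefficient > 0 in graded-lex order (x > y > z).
2*x^3 - 2*x^2*y + y*z^2 - z^3 + 3*x

1. deg p = 3. A generic line meets the surface in up to 3 points.
2. Reading off the gridlines: one z-axis crossing is at z = 0; every point of the y-axis in the box is on the surface.
3. These observations pin down the coefficients.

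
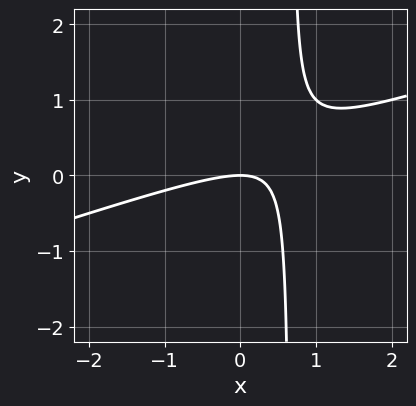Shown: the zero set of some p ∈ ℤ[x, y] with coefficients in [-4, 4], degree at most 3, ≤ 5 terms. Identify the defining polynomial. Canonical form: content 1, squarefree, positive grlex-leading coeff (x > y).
x^2 - 3*x*y + 2*y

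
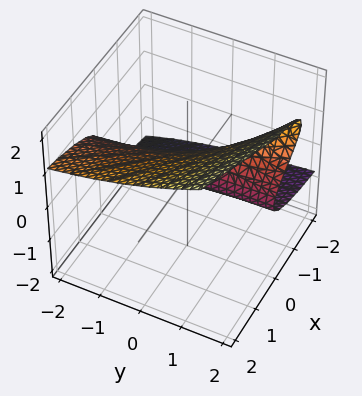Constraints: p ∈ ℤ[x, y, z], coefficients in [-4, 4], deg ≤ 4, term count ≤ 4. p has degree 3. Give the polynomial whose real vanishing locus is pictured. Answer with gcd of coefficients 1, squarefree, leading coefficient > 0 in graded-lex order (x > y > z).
1. deg p = 3. No degree-2 surface has this shape.
2. From the axis intercepts and sections: it crosses the x-axis at the gridline x = 0; one z-axis crossing is at z = 0.
3. Solving for integer coefficients yields p as stated. Check: (0, 1, 0) on the y-axis lies on the surface, and p(0, 1, 0) = 0. ✓

2*y*z^2 - 3*z^3 + 2*z^2 + 3*x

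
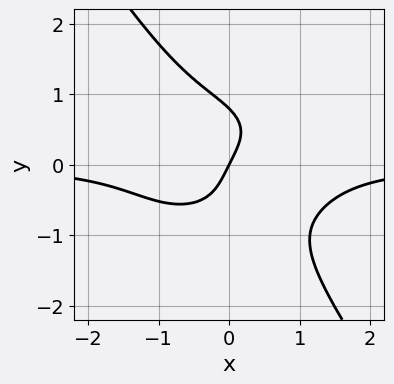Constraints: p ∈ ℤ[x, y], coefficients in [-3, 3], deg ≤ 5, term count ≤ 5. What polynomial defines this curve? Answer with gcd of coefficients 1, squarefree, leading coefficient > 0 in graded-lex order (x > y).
2*x^3*y + 2*x*y^3 + 2*y^4 + 2*x - y

(a) The degree is 4 — the shape is more complex than any degree-3 curve.
(b) Against the integer gridlines: it crosses the x-axis at the gridline x = 0; one y-axis crossing is at y = 0.
(c) The integer polynomial consistent with all of this is the stated p.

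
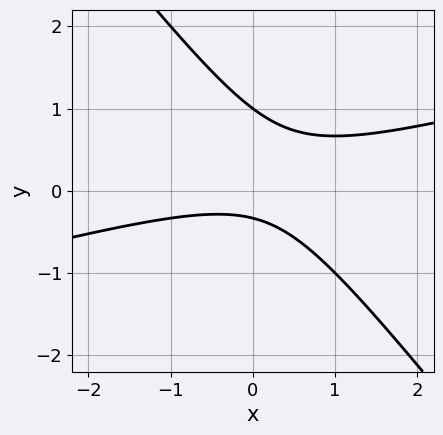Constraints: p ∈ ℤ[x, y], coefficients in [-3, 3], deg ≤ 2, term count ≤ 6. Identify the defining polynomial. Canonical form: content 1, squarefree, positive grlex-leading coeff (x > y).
x^2 - 3*x*y - 3*y^2 + 2*y + 1

First, deg p = 2. The shape is more complex than any degree-1 curve.
Then, observable constraints: no x-intercept at any integer in the box; it meets the y-axis at y = 1 (among the integer gridlines).
Finally, solving for integer coefficients yields p as stated.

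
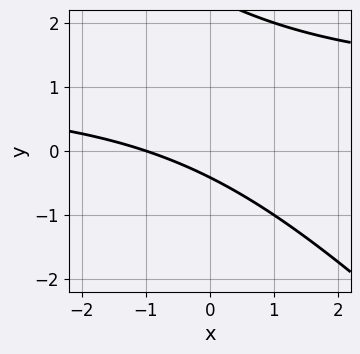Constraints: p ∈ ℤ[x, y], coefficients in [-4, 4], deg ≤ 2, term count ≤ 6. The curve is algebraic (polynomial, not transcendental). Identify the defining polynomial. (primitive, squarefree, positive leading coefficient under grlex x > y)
The degree is 2 — a generic line meets the curve in up to 2 points.
Reading off the gridlines: it meets the x-axis at x = -1 (among the integer gridlines).
Matching integer coefficients to the picture gives p.

x*y + y^2 - x - 2*y - 1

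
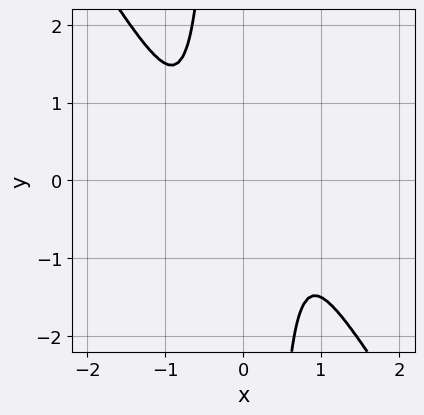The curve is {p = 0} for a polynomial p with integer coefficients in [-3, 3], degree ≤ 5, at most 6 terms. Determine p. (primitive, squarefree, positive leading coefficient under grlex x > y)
First, degree: no degree-3 curve has this shape, so deg p = 4.
Next, from the visible intercepts: no y-intercept at any integer in the box; it misses every integer gridline on the x-axis.
Finally, matching integer coefficients to the picture gives p.

3*x^4 + 2*x^3*y - x^2 + 1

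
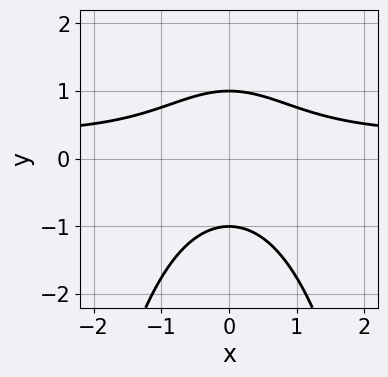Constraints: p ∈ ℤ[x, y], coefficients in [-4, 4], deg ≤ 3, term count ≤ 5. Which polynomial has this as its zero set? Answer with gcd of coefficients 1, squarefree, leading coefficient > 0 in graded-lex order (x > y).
3*x^2*y - x^2 + 3*y^2 - 3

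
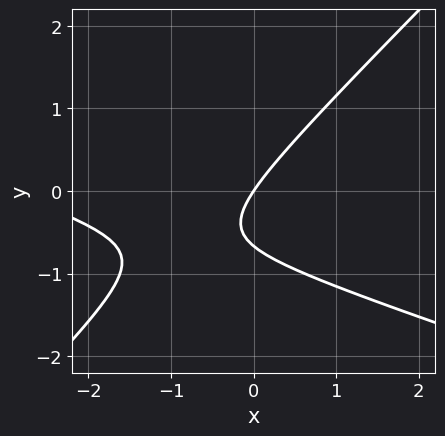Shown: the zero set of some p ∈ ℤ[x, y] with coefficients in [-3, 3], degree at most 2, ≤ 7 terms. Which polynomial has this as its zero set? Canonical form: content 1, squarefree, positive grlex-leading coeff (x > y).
x^2 + 2*x*y - 3*y^2 + 3*x - 2*y

(a) The degree is 2 — no degree-1 curve has this shape.
(b) From the visible intercepts: one x-axis crossing is at x = 0; it crosses the y-axis at the gridline y = 0.
(c) These observations pin down the coefficients.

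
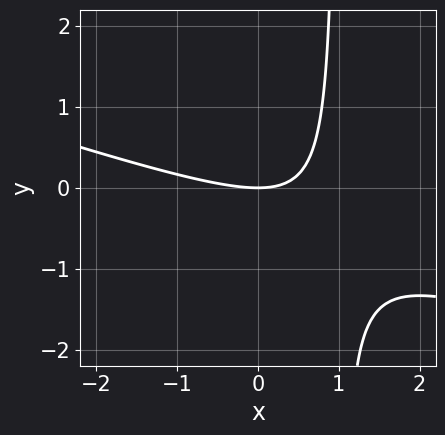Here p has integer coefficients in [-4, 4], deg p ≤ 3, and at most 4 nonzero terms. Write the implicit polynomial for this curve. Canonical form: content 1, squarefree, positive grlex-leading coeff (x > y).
x^2 + 3*x*y - 3*y

The degree is 2 — the shape is more complex than any degree-1 curve.
Against the integer gridlines: one x-axis crossing is at x = 0; one y-axis crossing is at y = 0.
Fitting integer coefficients to these (and the overall shape) gives p.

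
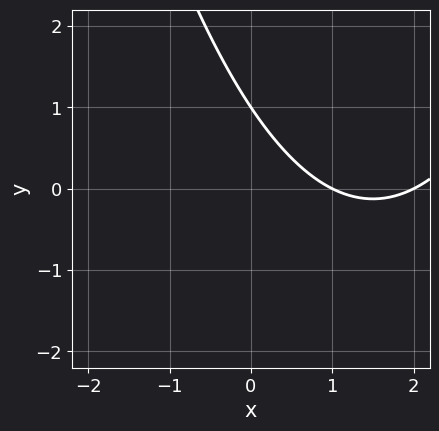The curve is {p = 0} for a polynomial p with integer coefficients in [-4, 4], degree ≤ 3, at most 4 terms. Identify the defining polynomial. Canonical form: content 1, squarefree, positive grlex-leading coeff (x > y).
x^2 - 3*x - 2*y + 2

First, deg p = 2.
Next, checking where it meets the axes: it crosses the y-axis at the gridline y = 1; the x-axis gridline crossings are at x ∈ {1, 2}.
Finally, these observations pin down the coefficients.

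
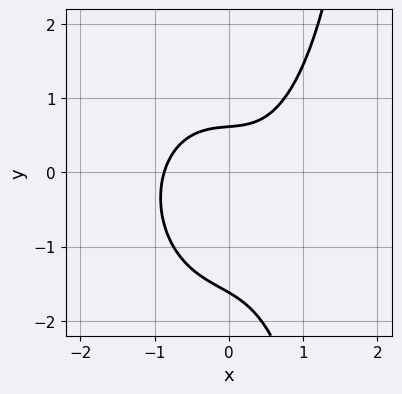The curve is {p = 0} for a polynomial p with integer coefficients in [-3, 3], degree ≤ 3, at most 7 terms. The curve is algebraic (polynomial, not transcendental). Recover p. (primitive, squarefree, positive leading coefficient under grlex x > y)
3*x^3 + x*y^2 - 2*y^2 - 2*y + 2

1. The degree is 3 — a generic line meets the curve in up to 3 points.
2. Solving for integer coefficients yields p as stated.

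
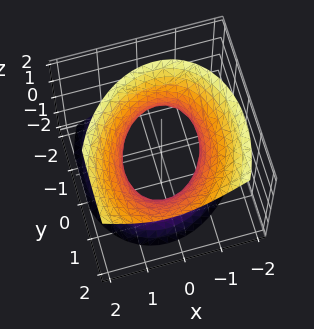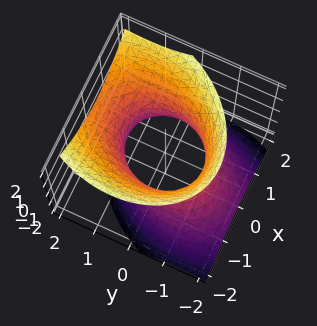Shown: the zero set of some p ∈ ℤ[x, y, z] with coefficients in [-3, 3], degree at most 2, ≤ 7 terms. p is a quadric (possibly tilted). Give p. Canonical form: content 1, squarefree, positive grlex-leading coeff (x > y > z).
3*x^2 - x*y + 2*y^2 - 2*y*z - 2*z^2 - 3

1. The degree is 2 — the shape is more complex than any degree-1 surface.
2. From the visible intercepts: no z-intercept at any integer in the box; among the integer gridlines, it crosses the x-axis at x ∈ {-1, 1}.
3. The integer polynomial consistent with all of this is the stated p.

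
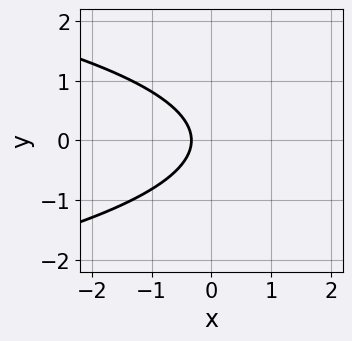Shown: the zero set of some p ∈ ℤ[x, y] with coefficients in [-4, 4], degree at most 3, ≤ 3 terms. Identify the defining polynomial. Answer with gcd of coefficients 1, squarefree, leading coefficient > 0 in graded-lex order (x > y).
3*y^2 + 3*x + 1

The degree is 2 — the shape is more complex than any degree-1 curve.
Symmetries: it's symmetric under y → −y, forcing even powers of y.
Observable constraints: the curve avoids every integer y-axis point in the box.
Together with the visible shape, these determine p as stated.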